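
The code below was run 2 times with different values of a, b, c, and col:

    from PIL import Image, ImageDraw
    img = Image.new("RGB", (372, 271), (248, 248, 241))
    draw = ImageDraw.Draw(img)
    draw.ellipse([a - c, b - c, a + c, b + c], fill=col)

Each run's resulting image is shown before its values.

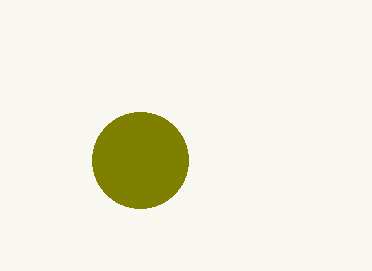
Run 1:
a = 140; b = 160; c = 48; col = 'olive'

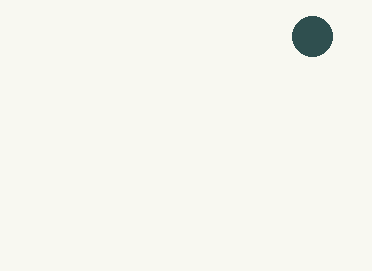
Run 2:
a = 312
b = 36
c = 20
col = 'darkslategray'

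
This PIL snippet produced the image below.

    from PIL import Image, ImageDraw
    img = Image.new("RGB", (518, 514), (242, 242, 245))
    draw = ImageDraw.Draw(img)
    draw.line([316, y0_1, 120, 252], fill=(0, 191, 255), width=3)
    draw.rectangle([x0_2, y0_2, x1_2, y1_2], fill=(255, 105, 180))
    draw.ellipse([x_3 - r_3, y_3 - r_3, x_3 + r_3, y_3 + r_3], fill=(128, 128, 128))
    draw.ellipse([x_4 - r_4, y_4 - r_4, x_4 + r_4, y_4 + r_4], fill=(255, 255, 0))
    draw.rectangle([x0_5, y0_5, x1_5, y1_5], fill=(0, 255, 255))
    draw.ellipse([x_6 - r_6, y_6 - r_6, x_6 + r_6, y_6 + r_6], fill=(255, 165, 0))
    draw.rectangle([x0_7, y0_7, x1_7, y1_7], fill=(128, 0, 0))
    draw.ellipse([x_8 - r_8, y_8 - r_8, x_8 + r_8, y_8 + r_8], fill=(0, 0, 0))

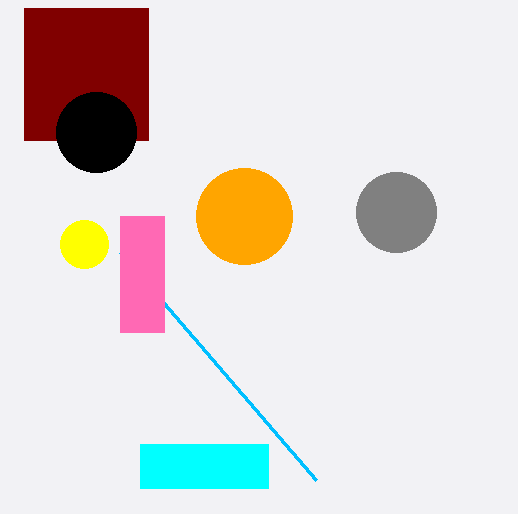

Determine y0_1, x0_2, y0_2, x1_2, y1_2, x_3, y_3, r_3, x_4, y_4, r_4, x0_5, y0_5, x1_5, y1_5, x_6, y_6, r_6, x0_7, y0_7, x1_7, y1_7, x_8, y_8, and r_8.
y0_1 = 480, x0_2 = 120, y0_2 = 216, x1_2 = 164, y1_2 = 332, x_3 = 396, y_3 = 212, r_3 = 40, x_4 = 84, y_4 = 244, r_4 = 24, x0_5 = 140, y0_5 = 444, x1_5 = 268, y1_5 = 488, x_6 = 244, y_6 = 216, r_6 = 48, x0_7 = 24, y0_7 = 8, x1_7 = 148, y1_7 = 140, x_8 = 96, y_8 = 132, r_8 = 40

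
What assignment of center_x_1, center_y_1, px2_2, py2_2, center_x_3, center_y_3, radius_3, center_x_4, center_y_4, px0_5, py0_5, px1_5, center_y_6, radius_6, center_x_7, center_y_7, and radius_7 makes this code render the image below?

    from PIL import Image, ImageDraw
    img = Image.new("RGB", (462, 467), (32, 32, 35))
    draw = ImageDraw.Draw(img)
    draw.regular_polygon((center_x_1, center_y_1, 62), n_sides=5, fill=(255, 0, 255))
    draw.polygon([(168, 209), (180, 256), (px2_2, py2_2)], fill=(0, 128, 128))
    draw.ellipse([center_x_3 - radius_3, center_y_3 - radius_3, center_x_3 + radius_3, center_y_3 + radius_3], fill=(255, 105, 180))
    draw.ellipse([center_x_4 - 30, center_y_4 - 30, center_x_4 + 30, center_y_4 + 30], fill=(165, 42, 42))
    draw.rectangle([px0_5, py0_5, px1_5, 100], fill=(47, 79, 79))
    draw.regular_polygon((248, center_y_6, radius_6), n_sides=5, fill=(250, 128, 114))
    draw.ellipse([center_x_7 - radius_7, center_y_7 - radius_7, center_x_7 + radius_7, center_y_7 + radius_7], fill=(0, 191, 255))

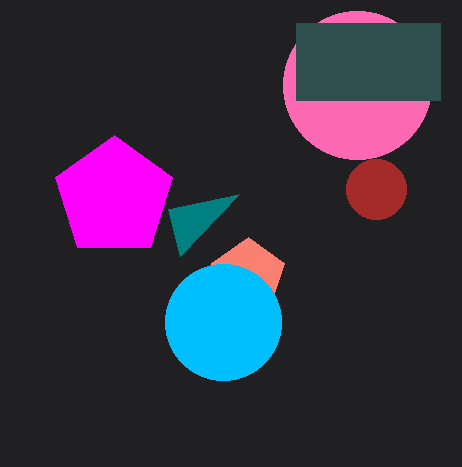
center_x_1 = 114; center_y_1 = 197; px2_2 = 239; py2_2 = 194; center_x_3 = 357; center_y_3 = 85; radius_3 = 74; center_x_4 = 376; center_y_4 = 189; px0_5 = 296; py0_5 = 23; px1_5 = 440; center_y_6 = 275; radius_6 = 38; center_x_7 = 223; center_y_7 = 322; radius_7 = 58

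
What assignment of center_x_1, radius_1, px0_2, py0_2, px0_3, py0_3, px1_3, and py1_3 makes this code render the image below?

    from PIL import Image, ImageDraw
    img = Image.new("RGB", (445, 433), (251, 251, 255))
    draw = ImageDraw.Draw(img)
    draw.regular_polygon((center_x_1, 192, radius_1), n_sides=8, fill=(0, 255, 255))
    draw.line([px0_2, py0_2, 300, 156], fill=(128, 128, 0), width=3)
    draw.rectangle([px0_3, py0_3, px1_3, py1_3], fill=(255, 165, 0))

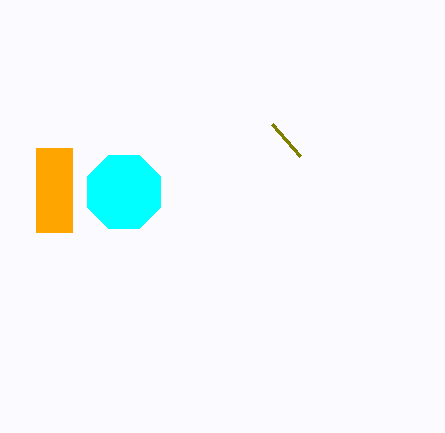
center_x_1 = 124; radius_1 = 40; px0_2 = 272; py0_2 = 124; px0_3 = 36; py0_3 = 148; px1_3 = 72; py1_3 = 232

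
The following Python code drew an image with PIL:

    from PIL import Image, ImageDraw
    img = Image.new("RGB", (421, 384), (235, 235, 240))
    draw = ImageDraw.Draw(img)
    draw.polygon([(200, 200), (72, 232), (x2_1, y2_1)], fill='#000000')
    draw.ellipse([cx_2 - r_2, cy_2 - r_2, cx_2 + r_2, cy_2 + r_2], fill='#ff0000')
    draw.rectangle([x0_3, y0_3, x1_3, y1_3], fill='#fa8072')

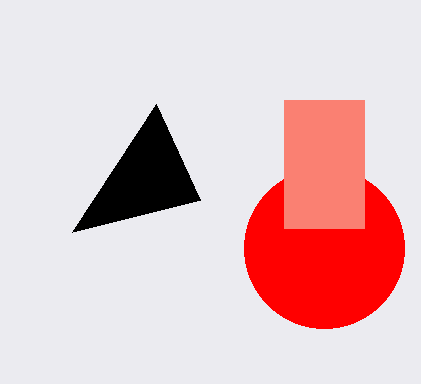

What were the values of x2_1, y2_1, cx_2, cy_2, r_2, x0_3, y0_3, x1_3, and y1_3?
x2_1 = 156; y2_1 = 104; cx_2 = 324; cy_2 = 248; r_2 = 80; x0_3 = 284; y0_3 = 100; x1_3 = 364; y1_3 = 228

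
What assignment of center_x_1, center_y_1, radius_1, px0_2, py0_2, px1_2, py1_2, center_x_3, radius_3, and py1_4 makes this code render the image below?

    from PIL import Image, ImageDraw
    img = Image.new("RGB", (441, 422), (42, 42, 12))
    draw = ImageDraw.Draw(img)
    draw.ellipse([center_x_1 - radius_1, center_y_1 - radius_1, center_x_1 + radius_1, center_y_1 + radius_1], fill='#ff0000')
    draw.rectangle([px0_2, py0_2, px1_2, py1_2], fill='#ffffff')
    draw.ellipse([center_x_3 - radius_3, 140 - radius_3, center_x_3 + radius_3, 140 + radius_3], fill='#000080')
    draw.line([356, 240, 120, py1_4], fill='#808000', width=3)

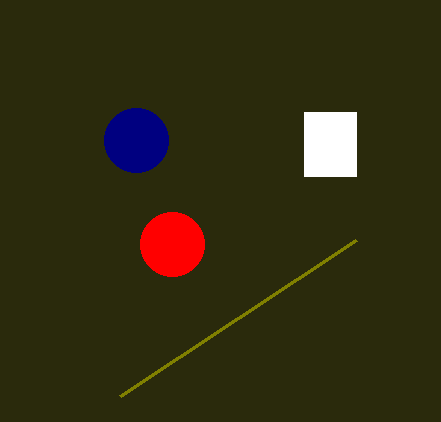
center_x_1 = 172; center_y_1 = 244; radius_1 = 32; px0_2 = 304; py0_2 = 112; px1_2 = 356; py1_2 = 176; center_x_3 = 136; radius_3 = 32; py1_4 = 396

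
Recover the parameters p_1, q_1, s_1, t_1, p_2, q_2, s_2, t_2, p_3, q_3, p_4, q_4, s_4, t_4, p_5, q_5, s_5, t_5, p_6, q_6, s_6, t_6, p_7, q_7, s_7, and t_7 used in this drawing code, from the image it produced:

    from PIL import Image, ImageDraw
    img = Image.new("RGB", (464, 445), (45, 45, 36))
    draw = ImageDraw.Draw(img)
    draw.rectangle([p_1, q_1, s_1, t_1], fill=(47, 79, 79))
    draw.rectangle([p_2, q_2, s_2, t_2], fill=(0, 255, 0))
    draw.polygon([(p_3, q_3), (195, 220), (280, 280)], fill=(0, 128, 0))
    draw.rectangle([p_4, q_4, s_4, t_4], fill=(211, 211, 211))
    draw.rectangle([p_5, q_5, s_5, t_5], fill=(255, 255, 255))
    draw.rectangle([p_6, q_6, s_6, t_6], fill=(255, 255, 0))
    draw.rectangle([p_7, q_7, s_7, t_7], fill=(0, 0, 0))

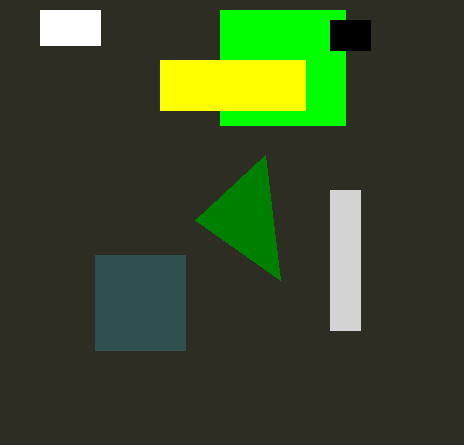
p_1 = 95, q_1 = 255, s_1 = 185, t_1 = 350, p_2 = 220, q_2 = 10, s_2 = 345, t_2 = 125, p_3 = 265, q_3 = 155, p_4 = 330, q_4 = 190, s_4 = 360, t_4 = 330, p_5 = 40, q_5 = 10, s_5 = 100, t_5 = 45, p_6 = 160, q_6 = 60, s_6 = 305, t_6 = 110, p_7 = 330, q_7 = 20, s_7 = 370, t_7 = 50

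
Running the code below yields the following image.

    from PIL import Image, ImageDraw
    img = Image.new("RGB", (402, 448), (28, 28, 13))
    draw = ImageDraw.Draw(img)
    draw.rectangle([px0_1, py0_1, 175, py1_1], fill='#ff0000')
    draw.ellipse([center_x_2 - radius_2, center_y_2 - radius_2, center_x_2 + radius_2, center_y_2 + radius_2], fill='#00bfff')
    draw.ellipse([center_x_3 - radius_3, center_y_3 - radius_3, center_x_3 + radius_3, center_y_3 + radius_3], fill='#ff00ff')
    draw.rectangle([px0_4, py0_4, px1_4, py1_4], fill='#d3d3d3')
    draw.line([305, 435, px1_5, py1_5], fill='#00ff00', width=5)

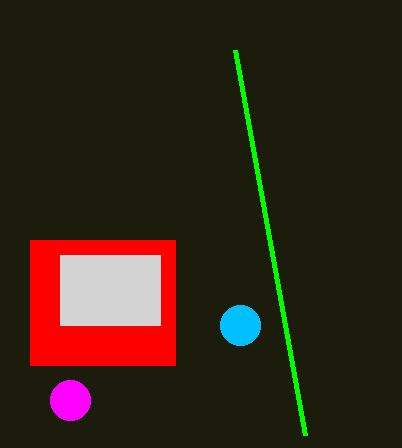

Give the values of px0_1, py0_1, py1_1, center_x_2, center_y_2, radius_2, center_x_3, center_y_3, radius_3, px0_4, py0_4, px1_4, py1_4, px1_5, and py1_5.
px0_1 = 30, py0_1 = 240, py1_1 = 365, center_x_2 = 240, center_y_2 = 325, radius_2 = 20, center_x_3 = 70, center_y_3 = 400, radius_3 = 20, px0_4 = 60, py0_4 = 255, px1_4 = 160, py1_4 = 325, px1_5 = 235, py1_5 = 50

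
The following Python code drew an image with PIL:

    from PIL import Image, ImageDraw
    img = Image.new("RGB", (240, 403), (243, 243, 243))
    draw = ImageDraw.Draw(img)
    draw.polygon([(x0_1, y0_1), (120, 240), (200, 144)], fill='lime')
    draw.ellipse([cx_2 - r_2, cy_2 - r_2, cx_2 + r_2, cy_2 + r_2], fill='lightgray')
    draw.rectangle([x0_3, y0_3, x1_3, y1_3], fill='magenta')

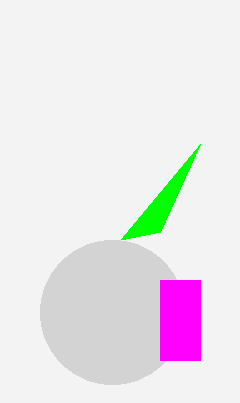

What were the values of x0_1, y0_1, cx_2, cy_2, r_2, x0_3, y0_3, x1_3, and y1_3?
x0_1 = 160; y0_1 = 232; cx_2 = 112; cy_2 = 312; r_2 = 72; x0_3 = 160; y0_3 = 280; x1_3 = 200; y1_3 = 360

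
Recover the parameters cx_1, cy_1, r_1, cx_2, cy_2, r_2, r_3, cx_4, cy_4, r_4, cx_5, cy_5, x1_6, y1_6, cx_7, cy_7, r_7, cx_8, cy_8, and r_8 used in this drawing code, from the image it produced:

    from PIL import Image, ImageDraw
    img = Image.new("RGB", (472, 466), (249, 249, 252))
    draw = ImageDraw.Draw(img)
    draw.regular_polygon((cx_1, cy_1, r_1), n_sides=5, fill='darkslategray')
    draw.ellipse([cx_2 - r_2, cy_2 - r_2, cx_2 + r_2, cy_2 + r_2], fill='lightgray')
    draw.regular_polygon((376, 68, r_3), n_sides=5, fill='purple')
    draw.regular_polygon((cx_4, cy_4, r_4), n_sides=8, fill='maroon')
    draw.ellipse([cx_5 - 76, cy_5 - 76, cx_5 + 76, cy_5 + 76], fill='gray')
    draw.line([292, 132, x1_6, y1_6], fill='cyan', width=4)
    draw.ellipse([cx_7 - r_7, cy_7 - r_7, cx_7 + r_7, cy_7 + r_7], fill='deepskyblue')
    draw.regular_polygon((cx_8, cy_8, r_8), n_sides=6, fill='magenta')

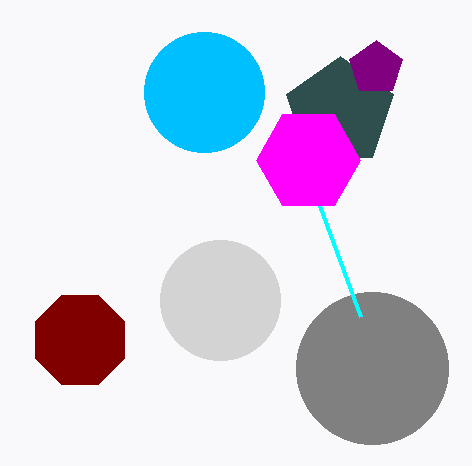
cx_1 = 340
cy_1 = 112
r_1 = 56
cx_2 = 220
cy_2 = 300
r_2 = 60
r_3 = 28
cx_4 = 80
cy_4 = 340
r_4 = 48
cx_5 = 372
cy_5 = 368
x1_6 = 360
y1_6 = 316
cx_7 = 204
cy_7 = 92
r_7 = 60
cx_8 = 308
cy_8 = 160
r_8 = 52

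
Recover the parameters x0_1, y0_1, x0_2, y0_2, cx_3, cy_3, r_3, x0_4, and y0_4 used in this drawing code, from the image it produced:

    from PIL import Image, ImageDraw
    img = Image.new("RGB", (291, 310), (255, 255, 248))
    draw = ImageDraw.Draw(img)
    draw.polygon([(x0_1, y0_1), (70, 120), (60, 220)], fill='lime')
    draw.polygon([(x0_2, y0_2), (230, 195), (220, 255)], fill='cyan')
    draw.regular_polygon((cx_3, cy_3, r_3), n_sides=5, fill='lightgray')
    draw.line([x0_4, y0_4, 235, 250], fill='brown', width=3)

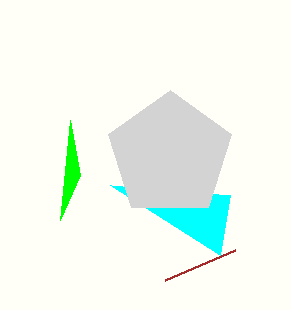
x0_1 = 80
y0_1 = 175
x0_2 = 110
y0_2 = 185
cx_3 = 170
cy_3 = 155
r_3 = 65
x0_4 = 165
y0_4 = 280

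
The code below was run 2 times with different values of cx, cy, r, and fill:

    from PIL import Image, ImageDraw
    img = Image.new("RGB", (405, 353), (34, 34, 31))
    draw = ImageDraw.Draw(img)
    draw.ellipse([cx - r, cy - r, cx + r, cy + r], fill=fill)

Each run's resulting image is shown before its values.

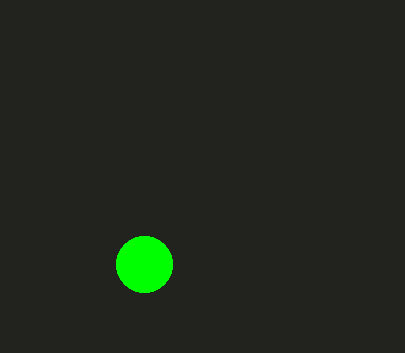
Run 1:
cx = 144; cy = 264; r = 28; fill = 'lime'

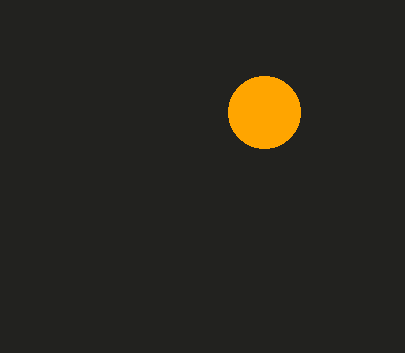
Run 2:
cx = 264, cy = 112, r = 36, fill = 'orange'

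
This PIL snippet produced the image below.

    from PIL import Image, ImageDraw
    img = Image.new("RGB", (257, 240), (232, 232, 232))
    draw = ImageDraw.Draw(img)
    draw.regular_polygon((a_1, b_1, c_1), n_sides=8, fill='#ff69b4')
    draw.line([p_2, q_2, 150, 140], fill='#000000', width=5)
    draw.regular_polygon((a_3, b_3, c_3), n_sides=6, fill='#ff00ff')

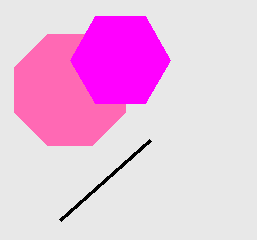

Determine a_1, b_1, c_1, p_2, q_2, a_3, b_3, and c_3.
a_1 = 70, b_1 = 90, c_1 = 60, p_2 = 60, q_2 = 220, a_3 = 120, b_3 = 60, c_3 = 50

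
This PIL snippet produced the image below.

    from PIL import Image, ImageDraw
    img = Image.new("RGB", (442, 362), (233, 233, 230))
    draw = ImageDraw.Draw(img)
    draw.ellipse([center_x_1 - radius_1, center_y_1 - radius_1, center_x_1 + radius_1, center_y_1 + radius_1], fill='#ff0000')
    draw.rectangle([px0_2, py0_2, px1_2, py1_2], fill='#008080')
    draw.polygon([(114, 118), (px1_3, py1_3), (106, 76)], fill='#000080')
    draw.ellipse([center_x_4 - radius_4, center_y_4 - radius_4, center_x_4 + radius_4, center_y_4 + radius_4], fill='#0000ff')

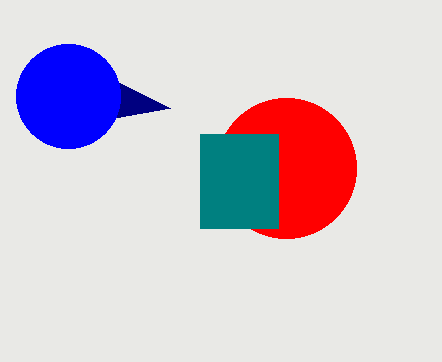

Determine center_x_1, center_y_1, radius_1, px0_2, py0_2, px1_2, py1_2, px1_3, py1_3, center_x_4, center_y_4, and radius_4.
center_x_1 = 286; center_y_1 = 168; radius_1 = 70; px0_2 = 200; py0_2 = 134; px1_2 = 278; py1_2 = 228; px1_3 = 170; py1_3 = 108; center_x_4 = 68; center_y_4 = 96; radius_4 = 52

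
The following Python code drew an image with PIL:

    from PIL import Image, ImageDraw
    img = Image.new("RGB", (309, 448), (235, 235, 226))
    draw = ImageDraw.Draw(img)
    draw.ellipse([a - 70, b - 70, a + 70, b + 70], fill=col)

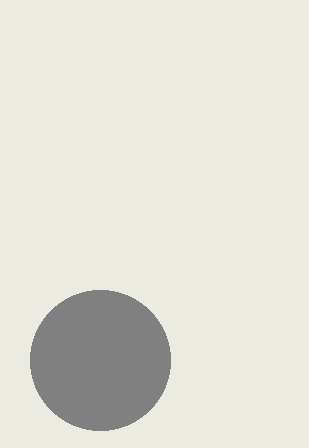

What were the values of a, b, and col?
a = 100
b = 360
col = 'gray'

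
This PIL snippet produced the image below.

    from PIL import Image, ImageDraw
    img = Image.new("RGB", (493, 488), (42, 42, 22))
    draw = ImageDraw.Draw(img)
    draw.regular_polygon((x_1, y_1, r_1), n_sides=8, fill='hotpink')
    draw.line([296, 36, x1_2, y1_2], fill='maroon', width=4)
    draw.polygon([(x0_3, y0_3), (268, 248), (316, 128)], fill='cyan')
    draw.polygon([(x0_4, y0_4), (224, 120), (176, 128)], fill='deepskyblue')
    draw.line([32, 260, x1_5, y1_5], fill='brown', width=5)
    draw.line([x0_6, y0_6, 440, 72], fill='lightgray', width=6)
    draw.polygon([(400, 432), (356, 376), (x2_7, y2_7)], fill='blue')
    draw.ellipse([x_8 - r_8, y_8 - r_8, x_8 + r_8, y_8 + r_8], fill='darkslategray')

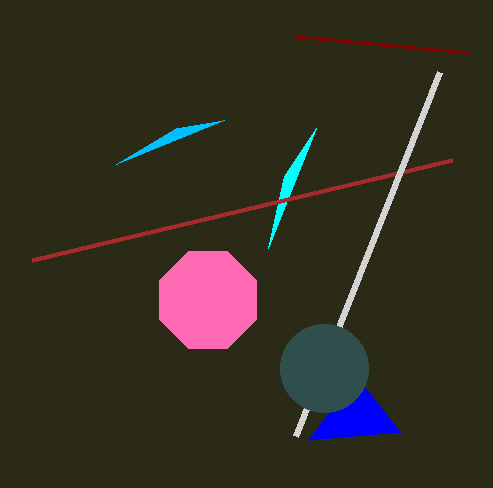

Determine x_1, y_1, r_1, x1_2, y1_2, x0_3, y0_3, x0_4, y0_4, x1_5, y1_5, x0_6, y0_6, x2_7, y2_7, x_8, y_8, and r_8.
x_1 = 208, y_1 = 300, r_1 = 52, x1_2 = 468, y1_2 = 52, x0_3 = 284, y0_3 = 176, x0_4 = 116, y0_4 = 164, x1_5 = 452, y1_5 = 160, x0_6 = 296, y0_6 = 436, x2_7 = 308, y2_7 = 440, x_8 = 324, y_8 = 368, r_8 = 44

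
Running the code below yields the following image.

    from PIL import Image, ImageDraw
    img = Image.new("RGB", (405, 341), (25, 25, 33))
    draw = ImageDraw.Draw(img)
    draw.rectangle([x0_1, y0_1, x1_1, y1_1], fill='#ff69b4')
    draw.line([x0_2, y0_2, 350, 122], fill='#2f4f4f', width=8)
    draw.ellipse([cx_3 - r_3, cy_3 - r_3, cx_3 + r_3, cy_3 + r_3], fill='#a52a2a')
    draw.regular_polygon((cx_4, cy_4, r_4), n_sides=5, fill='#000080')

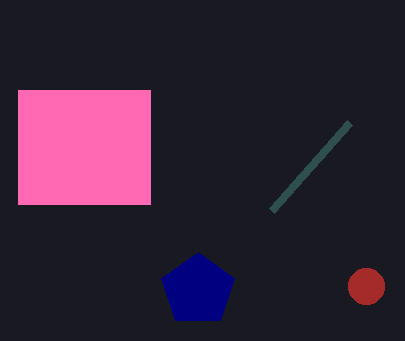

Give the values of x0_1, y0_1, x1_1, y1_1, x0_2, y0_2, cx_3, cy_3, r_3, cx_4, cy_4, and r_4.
x0_1 = 18, y0_1 = 90, x1_1 = 150, y1_1 = 204, x0_2 = 272, y0_2 = 210, cx_3 = 366, cy_3 = 286, r_3 = 18, cx_4 = 198, cy_4 = 290, r_4 = 38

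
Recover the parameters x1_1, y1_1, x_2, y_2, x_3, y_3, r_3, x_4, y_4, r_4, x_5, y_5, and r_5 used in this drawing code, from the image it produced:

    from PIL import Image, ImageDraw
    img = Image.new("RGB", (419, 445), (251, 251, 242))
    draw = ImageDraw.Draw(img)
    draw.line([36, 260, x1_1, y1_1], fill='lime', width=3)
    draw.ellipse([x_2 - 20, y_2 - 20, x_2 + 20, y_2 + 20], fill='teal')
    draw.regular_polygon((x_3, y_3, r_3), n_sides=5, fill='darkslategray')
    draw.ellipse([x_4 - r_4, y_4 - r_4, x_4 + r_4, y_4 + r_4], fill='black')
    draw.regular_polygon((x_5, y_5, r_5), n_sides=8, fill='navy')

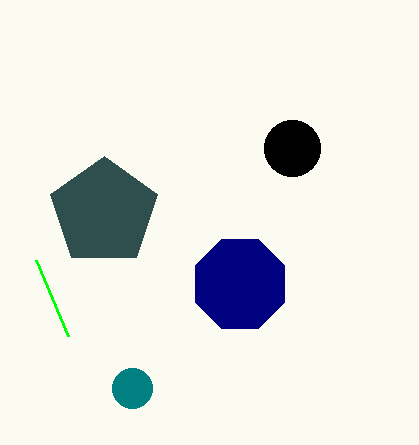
x1_1 = 68, y1_1 = 336, x_2 = 132, y_2 = 388, x_3 = 104, y_3 = 212, r_3 = 56, x_4 = 292, y_4 = 148, r_4 = 28, x_5 = 240, y_5 = 284, r_5 = 48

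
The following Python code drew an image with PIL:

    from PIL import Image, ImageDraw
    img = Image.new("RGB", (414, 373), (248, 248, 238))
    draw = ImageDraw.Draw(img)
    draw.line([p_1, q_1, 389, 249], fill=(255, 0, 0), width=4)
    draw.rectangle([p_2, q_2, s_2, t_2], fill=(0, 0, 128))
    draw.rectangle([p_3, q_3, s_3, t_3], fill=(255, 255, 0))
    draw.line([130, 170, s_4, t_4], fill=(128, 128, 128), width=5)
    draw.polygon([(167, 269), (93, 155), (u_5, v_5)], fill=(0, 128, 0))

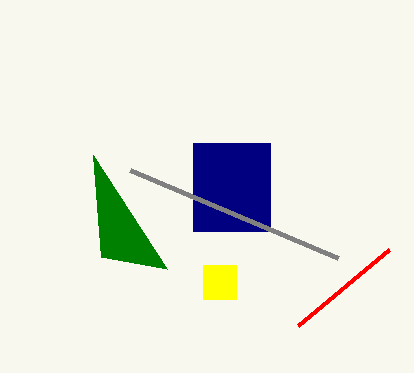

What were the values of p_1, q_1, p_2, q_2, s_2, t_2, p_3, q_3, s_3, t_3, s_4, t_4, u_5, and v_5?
p_1 = 298; q_1 = 325; p_2 = 193; q_2 = 143; s_2 = 270; t_2 = 231; p_3 = 203; q_3 = 265; s_3 = 236; t_3 = 299; s_4 = 338; t_4 = 258; u_5 = 101; v_5 = 257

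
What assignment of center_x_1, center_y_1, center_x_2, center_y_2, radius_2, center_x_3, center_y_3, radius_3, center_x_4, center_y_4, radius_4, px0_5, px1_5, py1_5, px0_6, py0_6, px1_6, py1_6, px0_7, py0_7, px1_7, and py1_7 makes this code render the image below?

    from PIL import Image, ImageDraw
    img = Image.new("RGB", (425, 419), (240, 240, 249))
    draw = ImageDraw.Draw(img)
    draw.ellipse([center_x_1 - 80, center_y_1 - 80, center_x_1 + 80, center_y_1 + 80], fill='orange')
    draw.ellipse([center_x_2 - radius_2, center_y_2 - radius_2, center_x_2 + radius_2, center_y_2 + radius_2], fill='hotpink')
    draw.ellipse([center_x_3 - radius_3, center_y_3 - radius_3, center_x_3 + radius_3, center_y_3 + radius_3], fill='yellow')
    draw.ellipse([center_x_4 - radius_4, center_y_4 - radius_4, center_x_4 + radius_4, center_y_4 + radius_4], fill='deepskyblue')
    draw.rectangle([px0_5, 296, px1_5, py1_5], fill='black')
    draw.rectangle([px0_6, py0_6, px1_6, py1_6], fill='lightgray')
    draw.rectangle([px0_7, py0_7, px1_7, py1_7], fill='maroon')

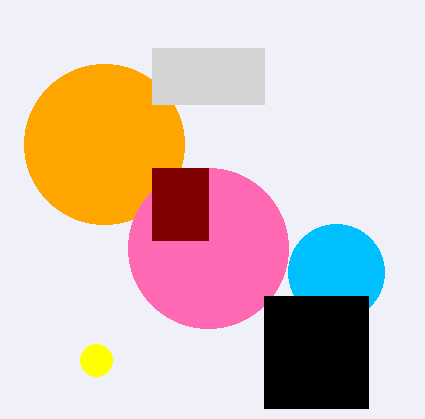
center_x_1 = 104; center_y_1 = 144; center_x_2 = 208; center_y_2 = 248; radius_2 = 80; center_x_3 = 96; center_y_3 = 360; radius_3 = 16; center_x_4 = 336; center_y_4 = 272; radius_4 = 48; px0_5 = 264; px1_5 = 368; py1_5 = 408; px0_6 = 152; py0_6 = 48; px1_6 = 264; py1_6 = 104; px0_7 = 152; py0_7 = 168; px1_7 = 208; py1_7 = 240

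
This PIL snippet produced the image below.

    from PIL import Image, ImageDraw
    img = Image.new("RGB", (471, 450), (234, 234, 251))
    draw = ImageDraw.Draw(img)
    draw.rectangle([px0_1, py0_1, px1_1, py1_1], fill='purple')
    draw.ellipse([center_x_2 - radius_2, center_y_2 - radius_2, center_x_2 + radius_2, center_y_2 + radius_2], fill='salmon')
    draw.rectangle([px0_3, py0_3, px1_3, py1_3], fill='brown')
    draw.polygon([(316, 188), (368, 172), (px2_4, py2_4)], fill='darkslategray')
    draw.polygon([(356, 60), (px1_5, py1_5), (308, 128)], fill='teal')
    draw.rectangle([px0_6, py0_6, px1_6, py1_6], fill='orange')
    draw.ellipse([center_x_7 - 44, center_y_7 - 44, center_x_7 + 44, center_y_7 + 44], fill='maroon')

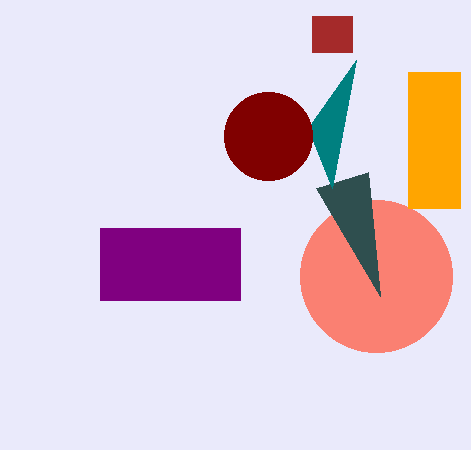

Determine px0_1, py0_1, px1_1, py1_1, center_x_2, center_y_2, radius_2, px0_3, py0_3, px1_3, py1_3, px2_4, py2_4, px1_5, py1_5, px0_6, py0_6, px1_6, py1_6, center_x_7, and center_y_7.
px0_1 = 100, py0_1 = 228, px1_1 = 240, py1_1 = 300, center_x_2 = 376, center_y_2 = 276, radius_2 = 76, px0_3 = 312, py0_3 = 16, px1_3 = 352, py1_3 = 52, px2_4 = 380, py2_4 = 296, px1_5 = 332, py1_5 = 188, px0_6 = 408, py0_6 = 72, px1_6 = 460, py1_6 = 208, center_x_7 = 268, center_y_7 = 136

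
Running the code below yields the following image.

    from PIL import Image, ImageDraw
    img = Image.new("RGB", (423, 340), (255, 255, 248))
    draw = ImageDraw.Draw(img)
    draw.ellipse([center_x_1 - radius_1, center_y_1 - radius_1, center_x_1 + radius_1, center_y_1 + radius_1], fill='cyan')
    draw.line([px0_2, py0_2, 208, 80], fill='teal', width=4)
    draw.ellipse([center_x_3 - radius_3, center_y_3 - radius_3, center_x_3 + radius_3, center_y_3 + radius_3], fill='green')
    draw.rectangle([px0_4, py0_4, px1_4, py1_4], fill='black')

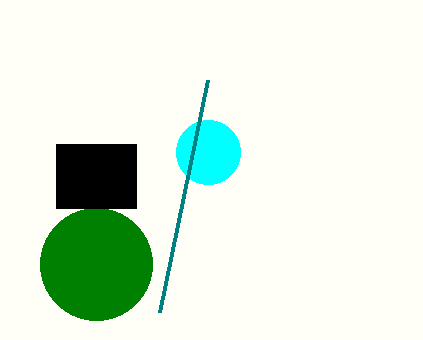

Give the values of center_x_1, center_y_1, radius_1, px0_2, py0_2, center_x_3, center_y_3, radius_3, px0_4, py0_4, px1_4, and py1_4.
center_x_1 = 208
center_y_1 = 152
radius_1 = 32
px0_2 = 160
py0_2 = 312
center_x_3 = 96
center_y_3 = 264
radius_3 = 56
px0_4 = 56
py0_4 = 144
px1_4 = 136
py1_4 = 208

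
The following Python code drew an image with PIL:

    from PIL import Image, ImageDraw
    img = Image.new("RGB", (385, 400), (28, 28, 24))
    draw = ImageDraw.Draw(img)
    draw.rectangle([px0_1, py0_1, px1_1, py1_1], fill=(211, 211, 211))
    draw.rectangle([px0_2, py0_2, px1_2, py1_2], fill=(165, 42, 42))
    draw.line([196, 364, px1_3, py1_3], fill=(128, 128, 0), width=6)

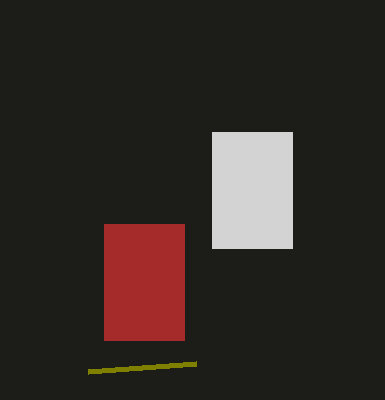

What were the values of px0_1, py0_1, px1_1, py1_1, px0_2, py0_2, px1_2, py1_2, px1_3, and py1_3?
px0_1 = 212, py0_1 = 132, px1_1 = 292, py1_1 = 248, px0_2 = 104, py0_2 = 224, px1_2 = 184, py1_2 = 340, px1_3 = 88, py1_3 = 372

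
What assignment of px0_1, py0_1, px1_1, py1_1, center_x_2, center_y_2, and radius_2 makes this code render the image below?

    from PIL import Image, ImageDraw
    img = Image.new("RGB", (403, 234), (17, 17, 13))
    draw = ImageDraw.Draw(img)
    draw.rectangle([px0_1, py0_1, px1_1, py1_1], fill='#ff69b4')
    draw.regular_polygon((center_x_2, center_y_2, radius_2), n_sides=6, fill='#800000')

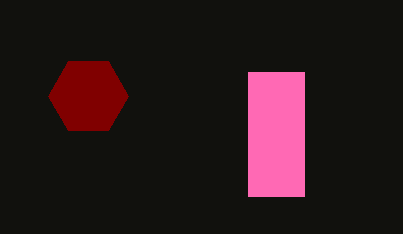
px0_1 = 248; py0_1 = 72; px1_1 = 304; py1_1 = 196; center_x_2 = 88; center_y_2 = 96; radius_2 = 40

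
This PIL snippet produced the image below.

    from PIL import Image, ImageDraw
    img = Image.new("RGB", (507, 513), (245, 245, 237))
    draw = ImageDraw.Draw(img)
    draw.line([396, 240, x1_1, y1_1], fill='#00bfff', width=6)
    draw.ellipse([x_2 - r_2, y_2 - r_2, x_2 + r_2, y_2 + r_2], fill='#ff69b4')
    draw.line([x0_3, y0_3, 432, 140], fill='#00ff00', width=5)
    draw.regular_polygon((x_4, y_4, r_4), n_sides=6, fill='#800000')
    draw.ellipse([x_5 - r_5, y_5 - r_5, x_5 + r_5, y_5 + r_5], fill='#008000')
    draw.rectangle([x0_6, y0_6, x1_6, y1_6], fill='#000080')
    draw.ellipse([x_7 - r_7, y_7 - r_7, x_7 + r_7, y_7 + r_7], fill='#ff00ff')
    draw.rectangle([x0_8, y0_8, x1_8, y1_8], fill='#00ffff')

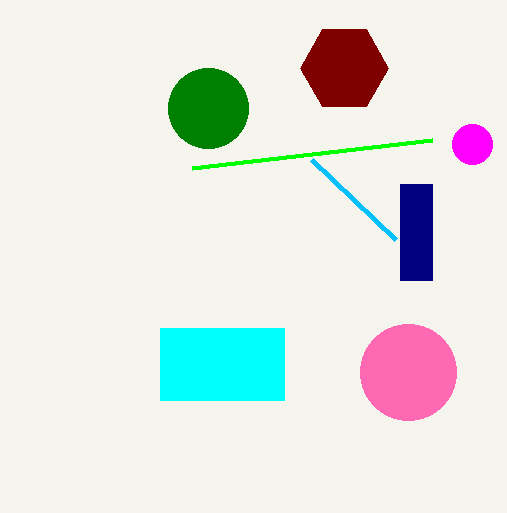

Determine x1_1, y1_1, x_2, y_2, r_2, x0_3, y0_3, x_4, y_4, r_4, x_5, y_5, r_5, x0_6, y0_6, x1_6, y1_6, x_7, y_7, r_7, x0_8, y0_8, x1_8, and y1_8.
x1_1 = 312; y1_1 = 160; x_2 = 408; y_2 = 372; r_2 = 48; x0_3 = 192; y0_3 = 168; x_4 = 344; y_4 = 68; r_4 = 44; x_5 = 208; y_5 = 108; r_5 = 40; x0_6 = 400; y0_6 = 184; x1_6 = 432; y1_6 = 280; x_7 = 472; y_7 = 144; r_7 = 20; x0_8 = 160; y0_8 = 328; x1_8 = 284; y1_8 = 400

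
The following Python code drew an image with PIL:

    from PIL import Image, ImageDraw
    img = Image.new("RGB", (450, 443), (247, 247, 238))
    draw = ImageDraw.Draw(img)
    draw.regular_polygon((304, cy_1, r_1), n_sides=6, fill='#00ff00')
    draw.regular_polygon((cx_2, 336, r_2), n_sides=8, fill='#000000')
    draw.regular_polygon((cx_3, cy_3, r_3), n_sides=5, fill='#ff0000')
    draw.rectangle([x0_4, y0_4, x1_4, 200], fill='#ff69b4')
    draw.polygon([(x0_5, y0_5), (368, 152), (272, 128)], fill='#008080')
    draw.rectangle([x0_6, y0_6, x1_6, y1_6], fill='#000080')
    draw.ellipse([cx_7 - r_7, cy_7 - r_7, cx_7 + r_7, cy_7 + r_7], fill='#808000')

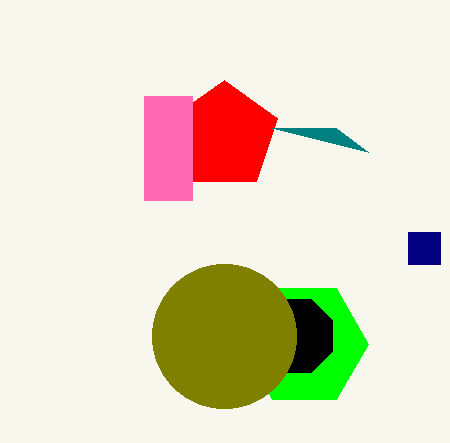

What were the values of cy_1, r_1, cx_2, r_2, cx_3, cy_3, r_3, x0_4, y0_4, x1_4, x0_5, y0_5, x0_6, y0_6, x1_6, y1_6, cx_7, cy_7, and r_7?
cy_1 = 344
r_1 = 64
cx_2 = 296
r_2 = 40
cx_3 = 224
cy_3 = 136
r_3 = 56
x0_4 = 144
y0_4 = 96
x1_4 = 192
x0_5 = 336
y0_5 = 128
x0_6 = 408
y0_6 = 232
x1_6 = 440
y1_6 = 264
cx_7 = 224
cy_7 = 336
r_7 = 72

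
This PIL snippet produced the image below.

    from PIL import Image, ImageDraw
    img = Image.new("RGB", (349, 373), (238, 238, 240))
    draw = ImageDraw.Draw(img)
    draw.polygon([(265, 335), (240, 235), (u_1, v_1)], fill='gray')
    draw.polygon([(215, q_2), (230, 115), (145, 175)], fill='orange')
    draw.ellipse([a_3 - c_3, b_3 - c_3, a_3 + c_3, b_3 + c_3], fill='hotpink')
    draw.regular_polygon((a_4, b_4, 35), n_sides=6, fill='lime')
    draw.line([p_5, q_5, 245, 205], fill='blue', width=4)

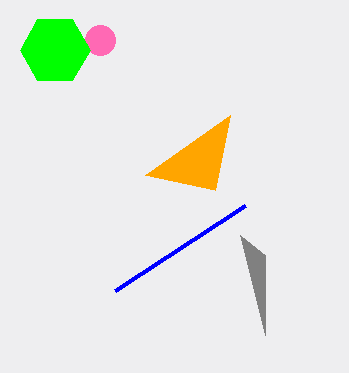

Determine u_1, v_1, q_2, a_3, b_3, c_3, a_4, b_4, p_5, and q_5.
u_1 = 265
v_1 = 255
q_2 = 190
a_3 = 100
b_3 = 40
c_3 = 15
a_4 = 55
b_4 = 50
p_5 = 115
q_5 = 290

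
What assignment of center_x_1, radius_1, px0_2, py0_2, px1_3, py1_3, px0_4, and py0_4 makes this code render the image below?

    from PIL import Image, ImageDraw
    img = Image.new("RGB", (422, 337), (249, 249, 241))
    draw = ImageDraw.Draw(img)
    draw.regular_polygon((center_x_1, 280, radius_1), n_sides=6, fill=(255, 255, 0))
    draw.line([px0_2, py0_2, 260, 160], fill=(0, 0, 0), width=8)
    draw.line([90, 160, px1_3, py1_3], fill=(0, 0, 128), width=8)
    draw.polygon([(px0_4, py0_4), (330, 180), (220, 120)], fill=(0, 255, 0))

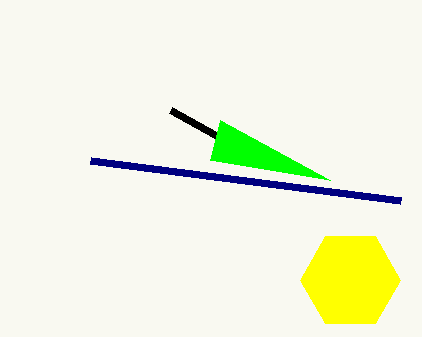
center_x_1 = 350
radius_1 = 50
px0_2 = 170
py0_2 = 110
px1_3 = 400
py1_3 = 200
px0_4 = 210
py0_4 = 160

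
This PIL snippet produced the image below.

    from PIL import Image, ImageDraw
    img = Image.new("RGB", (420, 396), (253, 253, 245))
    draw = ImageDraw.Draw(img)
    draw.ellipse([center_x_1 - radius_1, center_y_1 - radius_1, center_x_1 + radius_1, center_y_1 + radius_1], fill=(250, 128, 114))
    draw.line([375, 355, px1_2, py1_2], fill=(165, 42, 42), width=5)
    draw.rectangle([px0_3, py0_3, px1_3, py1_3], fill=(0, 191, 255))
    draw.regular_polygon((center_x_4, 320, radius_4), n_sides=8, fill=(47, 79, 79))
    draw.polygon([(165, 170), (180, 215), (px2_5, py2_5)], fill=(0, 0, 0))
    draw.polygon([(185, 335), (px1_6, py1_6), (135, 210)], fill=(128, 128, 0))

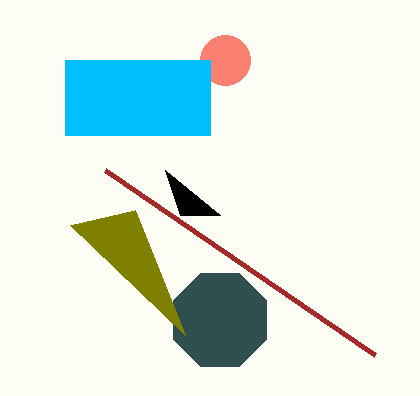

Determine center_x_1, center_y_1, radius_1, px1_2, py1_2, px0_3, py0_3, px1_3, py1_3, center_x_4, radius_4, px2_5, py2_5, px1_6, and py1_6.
center_x_1 = 225; center_y_1 = 60; radius_1 = 25; px1_2 = 105; py1_2 = 170; px0_3 = 65; py0_3 = 60; px1_3 = 210; py1_3 = 135; center_x_4 = 220; radius_4 = 50; px2_5 = 220; py2_5 = 215; px1_6 = 70; py1_6 = 225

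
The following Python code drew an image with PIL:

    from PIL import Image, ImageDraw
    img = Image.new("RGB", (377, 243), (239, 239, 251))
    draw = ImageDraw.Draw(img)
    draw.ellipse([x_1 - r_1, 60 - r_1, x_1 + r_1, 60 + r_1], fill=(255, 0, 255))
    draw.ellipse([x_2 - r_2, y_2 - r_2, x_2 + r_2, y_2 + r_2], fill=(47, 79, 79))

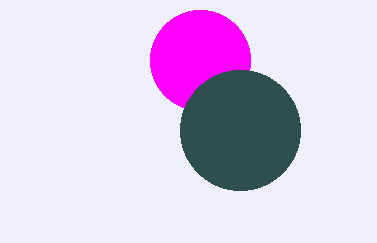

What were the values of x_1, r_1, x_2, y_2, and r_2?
x_1 = 200; r_1 = 50; x_2 = 240; y_2 = 130; r_2 = 60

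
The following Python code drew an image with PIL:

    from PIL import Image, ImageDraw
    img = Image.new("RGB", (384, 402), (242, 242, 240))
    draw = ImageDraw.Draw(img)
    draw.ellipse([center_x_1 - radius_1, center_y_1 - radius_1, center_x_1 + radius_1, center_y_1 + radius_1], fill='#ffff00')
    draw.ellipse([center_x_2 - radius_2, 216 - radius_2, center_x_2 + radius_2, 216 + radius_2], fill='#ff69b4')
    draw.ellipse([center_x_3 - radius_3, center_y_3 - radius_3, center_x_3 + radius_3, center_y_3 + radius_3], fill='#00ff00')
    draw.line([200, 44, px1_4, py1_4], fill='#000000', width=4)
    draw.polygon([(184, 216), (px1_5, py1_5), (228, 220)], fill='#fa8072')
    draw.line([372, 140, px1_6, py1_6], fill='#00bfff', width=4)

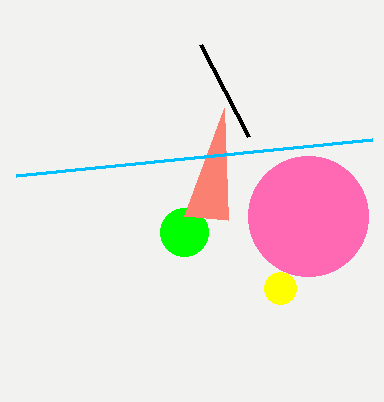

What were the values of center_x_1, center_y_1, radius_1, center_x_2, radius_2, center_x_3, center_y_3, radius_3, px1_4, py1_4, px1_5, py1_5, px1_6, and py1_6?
center_x_1 = 280
center_y_1 = 288
radius_1 = 16
center_x_2 = 308
radius_2 = 60
center_x_3 = 184
center_y_3 = 232
radius_3 = 24
px1_4 = 248
py1_4 = 136
px1_5 = 224
py1_5 = 108
px1_6 = 16
py1_6 = 176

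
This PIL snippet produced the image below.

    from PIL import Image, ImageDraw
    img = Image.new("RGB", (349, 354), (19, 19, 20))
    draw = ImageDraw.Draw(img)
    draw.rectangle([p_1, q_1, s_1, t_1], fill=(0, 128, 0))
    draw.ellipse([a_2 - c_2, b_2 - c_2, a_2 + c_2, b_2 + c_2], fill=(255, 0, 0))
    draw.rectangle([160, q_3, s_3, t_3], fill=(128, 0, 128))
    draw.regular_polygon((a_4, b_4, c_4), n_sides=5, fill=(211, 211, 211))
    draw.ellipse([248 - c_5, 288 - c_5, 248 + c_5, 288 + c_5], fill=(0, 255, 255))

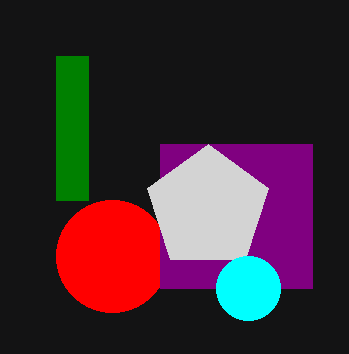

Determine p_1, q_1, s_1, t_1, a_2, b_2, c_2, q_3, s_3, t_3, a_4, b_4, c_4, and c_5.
p_1 = 56, q_1 = 56, s_1 = 88, t_1 = 200, a_2 = 112, b_2 = 256, c_2 = 56, q_3 = 144, s_3 = 312, t_3 = 288, a_4 = 208, b_4 = 208, c_4 = 64, c_5 = 32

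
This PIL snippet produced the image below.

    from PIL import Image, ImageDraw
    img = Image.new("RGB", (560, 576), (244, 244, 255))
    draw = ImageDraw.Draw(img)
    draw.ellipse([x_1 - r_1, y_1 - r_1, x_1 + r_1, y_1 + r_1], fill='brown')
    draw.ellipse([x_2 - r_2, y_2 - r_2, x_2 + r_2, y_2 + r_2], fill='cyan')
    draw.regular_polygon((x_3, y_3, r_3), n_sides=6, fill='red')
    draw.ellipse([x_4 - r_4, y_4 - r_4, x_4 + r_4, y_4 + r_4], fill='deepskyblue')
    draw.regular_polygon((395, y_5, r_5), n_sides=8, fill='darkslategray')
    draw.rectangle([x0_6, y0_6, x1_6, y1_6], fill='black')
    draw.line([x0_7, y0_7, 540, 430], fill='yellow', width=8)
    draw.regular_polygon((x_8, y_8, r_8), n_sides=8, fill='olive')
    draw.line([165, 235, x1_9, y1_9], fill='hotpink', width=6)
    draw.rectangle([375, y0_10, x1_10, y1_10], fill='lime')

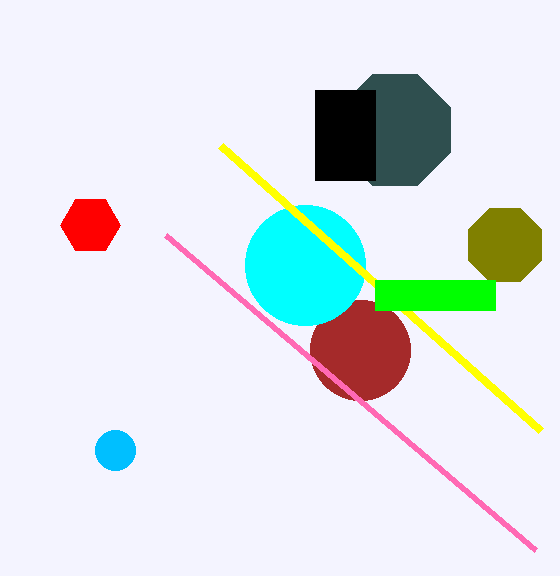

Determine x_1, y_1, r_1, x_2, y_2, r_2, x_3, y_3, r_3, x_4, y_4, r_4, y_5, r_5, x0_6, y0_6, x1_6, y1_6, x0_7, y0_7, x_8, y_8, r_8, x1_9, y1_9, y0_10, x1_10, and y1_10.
x_1 = 360; y_1 = 350; r_1 = 50; x_2 = 305; y_2 = 265; r_2 = 60; x_3 = 90; y_3 = 225; r_3 = 30; x_4 = 115; y_4 = 450; r_4 = 20; y_5 = 130; r_5 = 60; x0_6 = 315; y0_6 = 90; x1_6 = 375; y1_6 = 180; x0_7 = 220; y0_7 = 145; x_8 = 505; y_8 = 245; r_8 = 40; x1_9 = 535; y1_9 = 550; y0_10 = 280; x1_10 = 495; y1_10 = 310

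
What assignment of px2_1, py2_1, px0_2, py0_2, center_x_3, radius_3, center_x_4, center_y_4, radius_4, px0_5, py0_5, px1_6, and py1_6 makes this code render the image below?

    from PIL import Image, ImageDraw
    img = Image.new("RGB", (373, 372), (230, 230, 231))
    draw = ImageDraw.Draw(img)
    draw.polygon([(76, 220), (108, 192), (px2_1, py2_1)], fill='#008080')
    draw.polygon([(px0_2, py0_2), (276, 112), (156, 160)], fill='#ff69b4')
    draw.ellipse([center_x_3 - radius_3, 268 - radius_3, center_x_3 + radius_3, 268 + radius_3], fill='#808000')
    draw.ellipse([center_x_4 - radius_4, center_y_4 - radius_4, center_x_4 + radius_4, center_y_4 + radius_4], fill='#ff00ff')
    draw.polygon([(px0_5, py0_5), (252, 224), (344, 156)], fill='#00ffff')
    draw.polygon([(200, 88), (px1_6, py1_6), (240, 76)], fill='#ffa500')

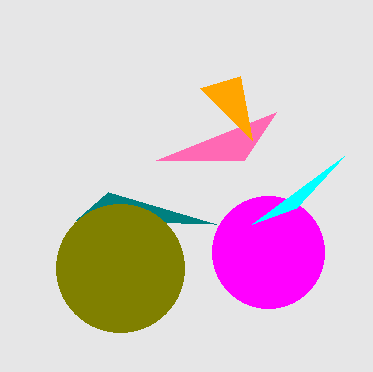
px2_1 = 216; py2_1 = 224; px0_2 = 244; py0_2 = 160; center_x_3 = 120; radius_3 = 64; center_x_4 = 268; center_y_4 = 252; radius_4 = 56; px0_5 = 296; py0_5 = 208; px1_6 = 252; py1_6 = 140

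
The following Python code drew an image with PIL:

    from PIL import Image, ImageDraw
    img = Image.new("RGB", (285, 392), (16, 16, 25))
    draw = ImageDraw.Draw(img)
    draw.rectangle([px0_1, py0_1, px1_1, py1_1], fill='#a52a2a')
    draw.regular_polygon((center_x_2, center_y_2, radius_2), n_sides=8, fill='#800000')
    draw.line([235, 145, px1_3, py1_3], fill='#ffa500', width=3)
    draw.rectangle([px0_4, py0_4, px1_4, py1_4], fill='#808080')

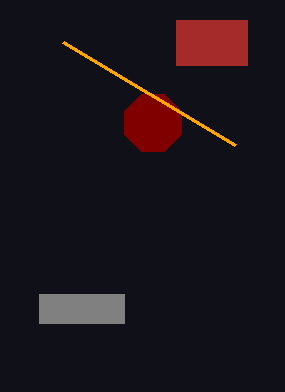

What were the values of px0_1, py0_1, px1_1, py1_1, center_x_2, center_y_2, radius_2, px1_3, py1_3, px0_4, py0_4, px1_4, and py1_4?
px0_1 = 176; py0_1 = 20; px1_1 = 247; py1_1 = 65; center_x_2 = 153; center_y_2 = 123; radius_2 = 31; px1_3 = 63; py1_3 = 42; px0_4 = 39; py0_4 = 294; px1_4 = 124; py1_4 = 323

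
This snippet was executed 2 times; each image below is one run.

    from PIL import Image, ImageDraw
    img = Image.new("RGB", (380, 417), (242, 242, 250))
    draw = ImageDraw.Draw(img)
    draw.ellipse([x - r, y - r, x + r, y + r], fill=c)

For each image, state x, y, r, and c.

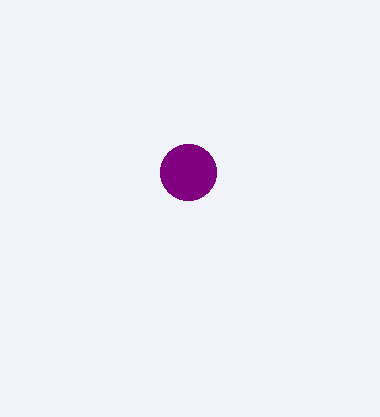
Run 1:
x = 188
y = 172
r = 28
c = 'purple'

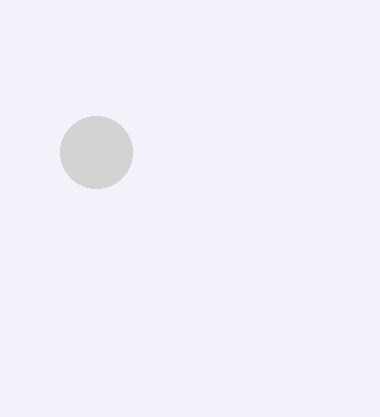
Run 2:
x = 96, y = 152, r = 36, c = 'lightgray'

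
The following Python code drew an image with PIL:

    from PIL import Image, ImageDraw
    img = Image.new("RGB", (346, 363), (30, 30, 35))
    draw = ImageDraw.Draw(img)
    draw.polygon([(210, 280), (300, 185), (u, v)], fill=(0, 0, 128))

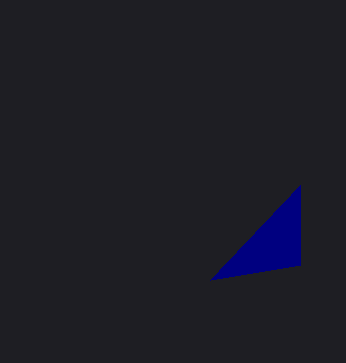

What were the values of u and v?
u = 300; v = 265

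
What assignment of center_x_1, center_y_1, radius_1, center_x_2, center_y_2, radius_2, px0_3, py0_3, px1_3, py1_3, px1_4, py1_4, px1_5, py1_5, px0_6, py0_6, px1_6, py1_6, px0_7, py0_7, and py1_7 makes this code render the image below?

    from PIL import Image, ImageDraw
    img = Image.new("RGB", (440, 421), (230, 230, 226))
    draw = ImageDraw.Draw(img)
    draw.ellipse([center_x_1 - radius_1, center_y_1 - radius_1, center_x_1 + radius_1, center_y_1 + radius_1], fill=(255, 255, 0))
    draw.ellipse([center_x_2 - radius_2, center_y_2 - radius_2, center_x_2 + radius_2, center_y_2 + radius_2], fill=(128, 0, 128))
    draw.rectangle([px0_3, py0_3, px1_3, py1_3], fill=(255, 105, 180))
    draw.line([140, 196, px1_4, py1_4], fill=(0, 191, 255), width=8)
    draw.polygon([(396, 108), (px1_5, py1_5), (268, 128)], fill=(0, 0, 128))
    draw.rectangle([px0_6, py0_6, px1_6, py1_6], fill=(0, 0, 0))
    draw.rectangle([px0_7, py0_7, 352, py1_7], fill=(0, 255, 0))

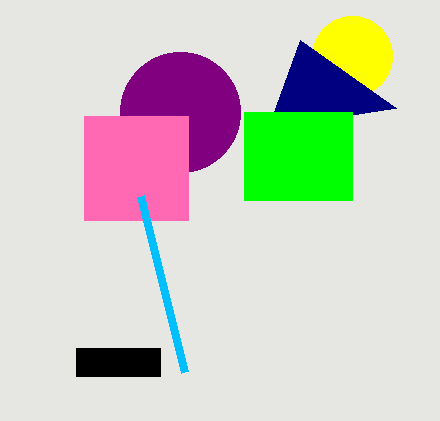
center_x_1 = 352
center_y_1 = 56
radius_1 = 40
center_x_2 = 180
center_y_2 = 112
radius_2 = 60
px0_3 = 84
py0_3 = 116
px1_3 = 188
py1_3 = 220
px1_4 = 184
py1_4 = 372
px1_5 = 300
py1_5 = 40
px0_6 = 76
py0_6 = 348
px1_6 = 160
py1_6 = 376
px0_7 = 244
py0_7 = 112
py1_7 = 200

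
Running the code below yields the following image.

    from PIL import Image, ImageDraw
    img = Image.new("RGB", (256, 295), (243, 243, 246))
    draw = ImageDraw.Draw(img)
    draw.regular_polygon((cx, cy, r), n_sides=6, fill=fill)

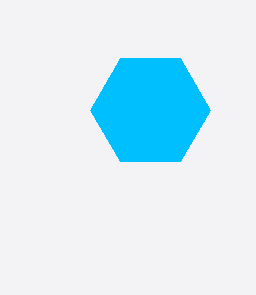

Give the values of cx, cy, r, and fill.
cx = 150; cy = 110; r = 60; fill = 'deepskyblue'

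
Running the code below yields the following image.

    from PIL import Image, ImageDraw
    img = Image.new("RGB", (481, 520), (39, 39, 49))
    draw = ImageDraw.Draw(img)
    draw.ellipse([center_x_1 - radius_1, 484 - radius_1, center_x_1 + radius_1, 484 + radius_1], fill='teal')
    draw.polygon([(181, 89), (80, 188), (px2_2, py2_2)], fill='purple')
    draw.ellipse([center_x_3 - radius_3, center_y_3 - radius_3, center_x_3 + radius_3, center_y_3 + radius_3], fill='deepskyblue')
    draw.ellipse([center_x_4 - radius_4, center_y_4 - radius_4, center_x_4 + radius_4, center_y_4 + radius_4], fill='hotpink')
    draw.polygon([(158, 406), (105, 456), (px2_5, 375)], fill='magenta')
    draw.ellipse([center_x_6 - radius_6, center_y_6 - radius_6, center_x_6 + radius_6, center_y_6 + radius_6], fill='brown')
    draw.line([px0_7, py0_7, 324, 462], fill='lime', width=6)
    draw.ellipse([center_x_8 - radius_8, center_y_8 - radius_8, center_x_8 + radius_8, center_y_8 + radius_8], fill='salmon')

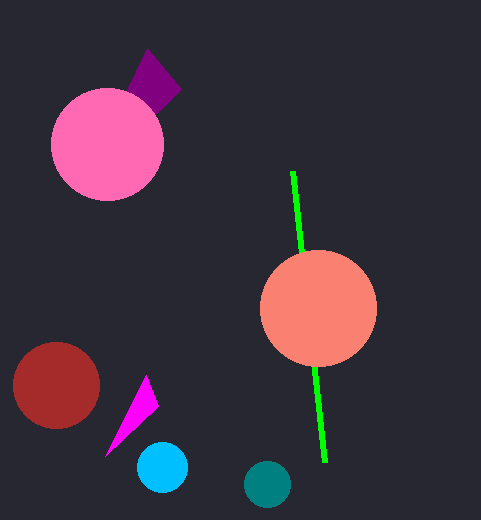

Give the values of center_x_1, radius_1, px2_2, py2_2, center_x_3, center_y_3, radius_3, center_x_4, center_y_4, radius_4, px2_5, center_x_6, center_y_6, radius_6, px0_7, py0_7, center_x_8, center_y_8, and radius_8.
center_x_1 = 267, radius_1 = 23, px2_2 = 147, py2_2 = 48, center_x_3 = 162, center_y_3 = 467, radius_3 = 25, center_x_4 = 107, center_y_4 = 144, radius_4 = 56, px2_5 = 146, center_x_6 = 56, center_y_6 = 385, radius_6 = 43, px0_7 = 292, py0_7 = 171, center_x_8 = 318, center_y_8 = 308, radius_8 = 58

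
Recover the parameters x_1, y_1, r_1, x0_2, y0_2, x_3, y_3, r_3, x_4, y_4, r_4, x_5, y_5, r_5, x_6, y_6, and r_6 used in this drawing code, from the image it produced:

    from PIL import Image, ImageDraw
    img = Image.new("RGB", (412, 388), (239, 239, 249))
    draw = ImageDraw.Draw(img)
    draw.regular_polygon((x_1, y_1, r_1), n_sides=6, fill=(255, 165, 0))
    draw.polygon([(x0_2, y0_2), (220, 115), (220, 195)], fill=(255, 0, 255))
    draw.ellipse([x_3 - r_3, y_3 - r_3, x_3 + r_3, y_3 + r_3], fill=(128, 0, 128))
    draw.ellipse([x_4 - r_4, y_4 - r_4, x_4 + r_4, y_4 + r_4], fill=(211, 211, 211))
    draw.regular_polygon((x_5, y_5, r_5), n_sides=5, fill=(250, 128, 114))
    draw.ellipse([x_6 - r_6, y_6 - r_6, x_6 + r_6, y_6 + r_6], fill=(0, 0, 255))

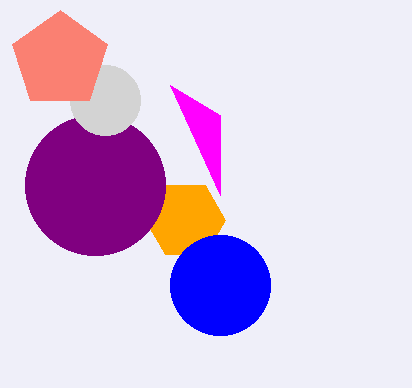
x_1 = 185; y_1 = 220; r_1 = 40; x0_2 = 170; y0_2 = 85; x_3 = 95; y_3 = 185; r_3 = 70; x_4 = 105; y_4 = 100; r_4 = 35; x_5 = 60; y_5 = 60; r_5 = 50; x_6 = 220; y_6 = 285; r_6 = 50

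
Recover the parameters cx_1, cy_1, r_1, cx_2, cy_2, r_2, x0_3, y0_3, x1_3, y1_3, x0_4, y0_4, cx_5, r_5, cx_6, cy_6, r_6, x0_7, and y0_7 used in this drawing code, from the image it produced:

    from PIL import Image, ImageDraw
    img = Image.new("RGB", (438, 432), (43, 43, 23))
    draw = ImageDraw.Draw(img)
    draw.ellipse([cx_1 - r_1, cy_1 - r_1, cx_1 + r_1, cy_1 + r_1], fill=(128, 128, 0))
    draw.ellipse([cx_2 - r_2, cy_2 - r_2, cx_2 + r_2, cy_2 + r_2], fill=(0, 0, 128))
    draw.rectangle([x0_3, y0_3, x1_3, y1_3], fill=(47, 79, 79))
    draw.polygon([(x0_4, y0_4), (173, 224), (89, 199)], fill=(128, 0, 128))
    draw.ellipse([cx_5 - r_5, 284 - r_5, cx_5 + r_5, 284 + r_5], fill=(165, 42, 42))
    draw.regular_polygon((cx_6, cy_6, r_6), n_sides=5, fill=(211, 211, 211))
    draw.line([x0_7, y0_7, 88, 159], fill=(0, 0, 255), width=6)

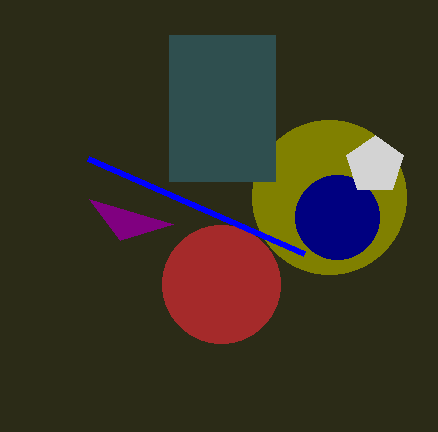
cx_1 = 329; cy_1 = 197; r_1 = 77; cx_2 = 337; cy_2 = 217; r_2 = 42; x0_3 = 169; y0_3 = 35; x1_3 = 275; y1_3 = 181; x0_4 = 120; y0_4 = 240; cx_5 = 221; r_5 = 59; cx_6 = 375; cy_6 = 165; r_6 = 30; x0_7 = 304; y0_7 = 254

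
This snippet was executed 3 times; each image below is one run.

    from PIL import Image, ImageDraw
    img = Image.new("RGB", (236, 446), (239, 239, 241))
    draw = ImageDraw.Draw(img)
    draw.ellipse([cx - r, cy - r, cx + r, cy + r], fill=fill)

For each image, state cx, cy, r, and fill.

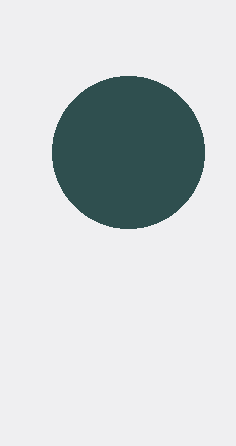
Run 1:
cx = 128; cy = 152; r = 76; fill = 'darkslategray'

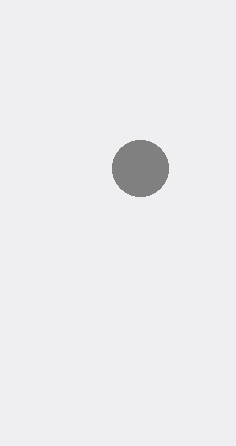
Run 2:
cx = 140
cy = 168
r = 28
fill = 'gray'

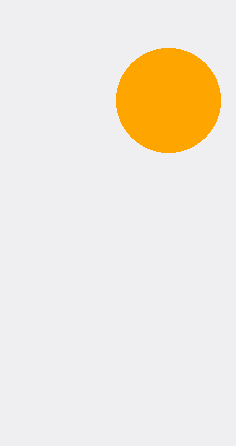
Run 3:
cx = 168; cy = 100; r = 52; fill = 'orange'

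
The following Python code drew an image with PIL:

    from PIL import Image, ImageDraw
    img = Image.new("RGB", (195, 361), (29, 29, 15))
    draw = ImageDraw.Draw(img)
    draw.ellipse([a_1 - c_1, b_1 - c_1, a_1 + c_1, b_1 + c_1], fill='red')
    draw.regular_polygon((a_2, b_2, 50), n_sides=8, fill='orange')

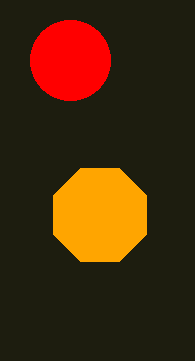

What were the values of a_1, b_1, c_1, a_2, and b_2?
a_1 = 70; b_1 = 60; c_1 = 40; a_2 = 100; b_2 = 215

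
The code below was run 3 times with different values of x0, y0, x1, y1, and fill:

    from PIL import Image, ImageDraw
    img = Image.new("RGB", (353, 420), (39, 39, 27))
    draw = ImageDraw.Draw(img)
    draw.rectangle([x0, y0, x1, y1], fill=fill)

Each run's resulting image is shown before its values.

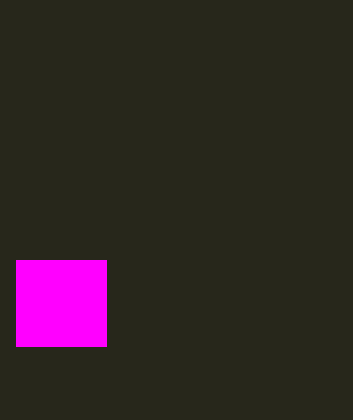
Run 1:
x0 = 16
y0 = 260
x1 = 106
y1 = 346
fill = 'magenta'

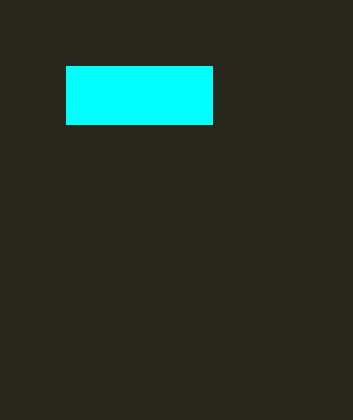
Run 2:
x0 = 66; y0 = 66; x1 = 212; y1 = 124; fill = 'cyan'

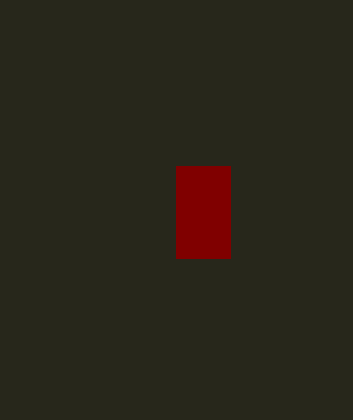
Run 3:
x0 = 176, y0 = 166, x1 = 230, y1 = 258, fill = 'maroon'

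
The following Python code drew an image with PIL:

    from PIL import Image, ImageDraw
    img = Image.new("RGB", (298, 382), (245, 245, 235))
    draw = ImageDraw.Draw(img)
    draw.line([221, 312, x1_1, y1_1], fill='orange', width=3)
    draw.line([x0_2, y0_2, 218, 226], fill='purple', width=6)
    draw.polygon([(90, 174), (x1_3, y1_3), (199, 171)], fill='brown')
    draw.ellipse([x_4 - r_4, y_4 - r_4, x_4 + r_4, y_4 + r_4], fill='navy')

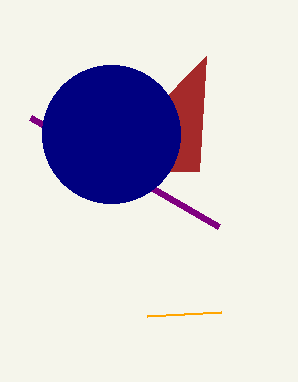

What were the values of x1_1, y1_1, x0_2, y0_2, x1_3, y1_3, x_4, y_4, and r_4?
x1_1 = 147
y1_1 = 316
x0_2 = 30
y0_2 = 117
x1_3 = 206
y1_3 = 56
x_4 = 111
y_4 = 134
r_4 = 69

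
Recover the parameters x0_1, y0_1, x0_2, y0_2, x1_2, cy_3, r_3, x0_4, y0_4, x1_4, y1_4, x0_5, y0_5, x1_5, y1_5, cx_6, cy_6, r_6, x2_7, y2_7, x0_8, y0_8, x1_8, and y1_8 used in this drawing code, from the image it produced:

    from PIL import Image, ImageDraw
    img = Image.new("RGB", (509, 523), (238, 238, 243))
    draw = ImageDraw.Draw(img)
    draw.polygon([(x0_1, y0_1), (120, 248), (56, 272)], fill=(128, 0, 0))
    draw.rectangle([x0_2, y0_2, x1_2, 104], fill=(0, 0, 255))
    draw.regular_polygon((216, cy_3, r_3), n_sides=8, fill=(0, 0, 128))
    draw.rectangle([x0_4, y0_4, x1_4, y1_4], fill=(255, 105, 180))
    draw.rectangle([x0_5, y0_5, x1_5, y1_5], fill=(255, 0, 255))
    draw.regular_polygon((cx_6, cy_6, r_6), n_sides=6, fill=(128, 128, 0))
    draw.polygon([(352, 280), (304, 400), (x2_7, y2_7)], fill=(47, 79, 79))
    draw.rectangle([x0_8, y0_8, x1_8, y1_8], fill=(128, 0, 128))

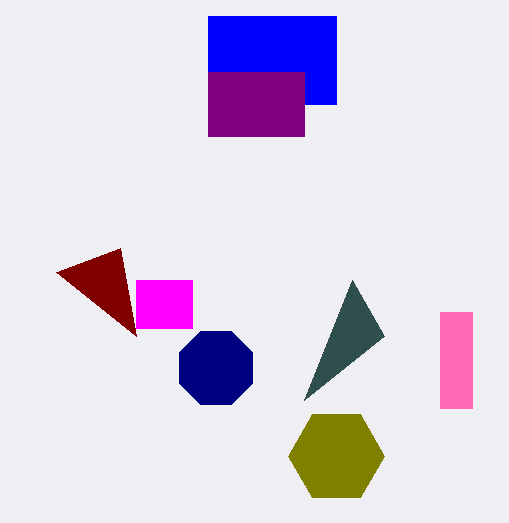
x0_1 = 136; y0_1 = 336; x0_2 = 208; y0_2 = 16; x1_2 = 336; cy_3 = 368; r_3 = 40; x0_4 = 440; y0_4 = 312; x1_4 = 472; y1_4 = 408; x0_5 = 136; y0_5 = 280; x1_5 = 192; y1_5 = 328; cx_6 = 336; cy_6 = 456; r_6 = 48; x2_7 = 384; y2_7 = 336; x0_8 = 208; y0_8 = 72; x1_8 = 304; y1_8 = 136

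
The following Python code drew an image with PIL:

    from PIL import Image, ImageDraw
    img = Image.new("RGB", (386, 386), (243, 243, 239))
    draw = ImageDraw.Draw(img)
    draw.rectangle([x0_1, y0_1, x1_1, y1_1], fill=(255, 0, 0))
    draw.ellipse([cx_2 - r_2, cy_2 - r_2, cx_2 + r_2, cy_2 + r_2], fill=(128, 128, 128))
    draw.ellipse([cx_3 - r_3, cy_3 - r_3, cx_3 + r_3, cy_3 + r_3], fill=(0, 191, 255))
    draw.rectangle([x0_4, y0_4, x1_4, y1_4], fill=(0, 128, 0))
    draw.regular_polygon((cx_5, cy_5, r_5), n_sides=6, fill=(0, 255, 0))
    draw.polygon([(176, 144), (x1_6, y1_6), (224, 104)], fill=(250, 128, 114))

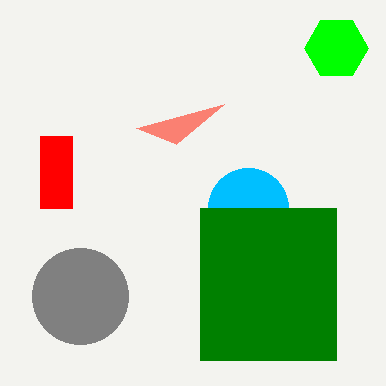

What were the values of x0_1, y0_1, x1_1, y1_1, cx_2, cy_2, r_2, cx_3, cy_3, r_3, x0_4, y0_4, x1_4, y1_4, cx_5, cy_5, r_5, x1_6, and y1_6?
x0_1 = 40, y0_1 = 136, x1_1 = 72, y1_1 = 208, cx_2 = 80, cy_2 = 296, r_2 = 48, cx_3 = 248, cy_3 = 208, r_3 = 40, x0_4 = 200, y0_4 = 208, x1_4 = 336, y1_4 = 360, cx_5 = 336, cy_5 = 48, r_5 = 32, x1_6 = 136, y1_6 = 128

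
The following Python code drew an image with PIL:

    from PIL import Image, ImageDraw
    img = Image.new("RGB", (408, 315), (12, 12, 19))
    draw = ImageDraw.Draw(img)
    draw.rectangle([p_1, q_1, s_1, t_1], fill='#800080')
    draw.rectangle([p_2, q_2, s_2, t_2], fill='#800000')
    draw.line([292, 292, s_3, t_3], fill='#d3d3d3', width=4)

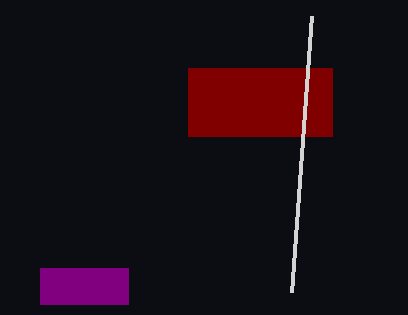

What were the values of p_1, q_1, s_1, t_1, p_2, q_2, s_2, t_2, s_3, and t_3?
p_1 = 40, q_1 = 268, s_1 = 128, t_1 = 304, p_2 = 188, q_2 = 68, s_2 = 332, t_2 = 136, s_3 = 312, t_3 = 16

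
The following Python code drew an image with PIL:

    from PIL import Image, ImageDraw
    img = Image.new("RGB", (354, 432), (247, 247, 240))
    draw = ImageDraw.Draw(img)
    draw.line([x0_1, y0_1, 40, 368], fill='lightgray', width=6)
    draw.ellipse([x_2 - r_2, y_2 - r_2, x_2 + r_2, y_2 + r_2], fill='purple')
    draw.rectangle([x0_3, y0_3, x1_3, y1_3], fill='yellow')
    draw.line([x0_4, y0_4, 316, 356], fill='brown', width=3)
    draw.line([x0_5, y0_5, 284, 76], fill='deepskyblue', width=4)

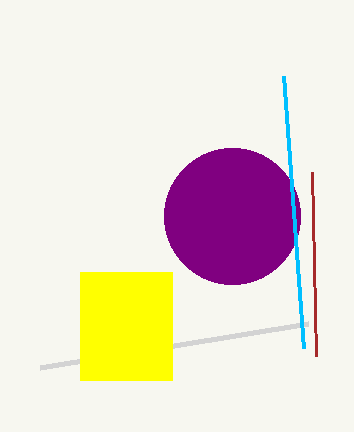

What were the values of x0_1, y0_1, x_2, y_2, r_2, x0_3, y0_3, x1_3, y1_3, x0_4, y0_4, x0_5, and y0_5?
x0_1 = 308
y0_1 = 324
x_2 = 232
y_2 = 216
r_2 = 68
x0_3 = 80
y0_3 = 272
x1_3 = 172
y1_3 = 380
x0_4 = 312
y0_4 = 172
x0_5 = 304
y0_5 = 348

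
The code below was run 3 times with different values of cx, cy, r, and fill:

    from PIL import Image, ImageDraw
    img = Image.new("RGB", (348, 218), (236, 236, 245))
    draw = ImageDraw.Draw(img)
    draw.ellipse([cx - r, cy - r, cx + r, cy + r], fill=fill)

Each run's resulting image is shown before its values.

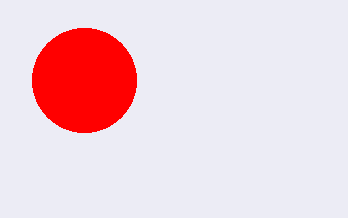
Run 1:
cx = 84, cy = 80, r = 52, fill = 'red'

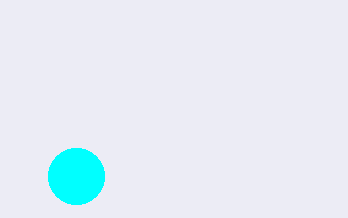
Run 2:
cx = 76
cy = 176
r = 28
fill = 'cyan'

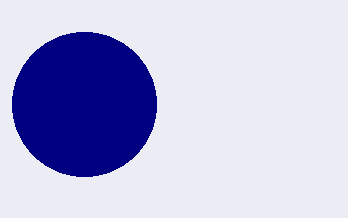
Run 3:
cx = 84
cy = 104
r = 72
fill = 'navy'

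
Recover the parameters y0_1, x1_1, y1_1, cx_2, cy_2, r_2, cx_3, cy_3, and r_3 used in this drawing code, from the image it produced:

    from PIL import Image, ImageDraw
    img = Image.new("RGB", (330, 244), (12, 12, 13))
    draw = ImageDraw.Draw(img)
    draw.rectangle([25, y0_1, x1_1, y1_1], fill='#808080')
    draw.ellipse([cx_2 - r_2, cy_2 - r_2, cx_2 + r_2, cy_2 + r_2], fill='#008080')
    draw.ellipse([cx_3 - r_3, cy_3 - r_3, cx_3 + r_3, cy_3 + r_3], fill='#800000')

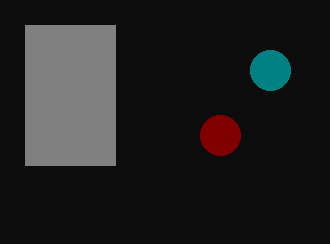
y0_1 = 25
x1_1 = 115
y1_1 = 165
cx_2 = 270
cy_2 = 70
r_2 = 20
cx_3 = 220
cy_3 = 135
r_3 = 20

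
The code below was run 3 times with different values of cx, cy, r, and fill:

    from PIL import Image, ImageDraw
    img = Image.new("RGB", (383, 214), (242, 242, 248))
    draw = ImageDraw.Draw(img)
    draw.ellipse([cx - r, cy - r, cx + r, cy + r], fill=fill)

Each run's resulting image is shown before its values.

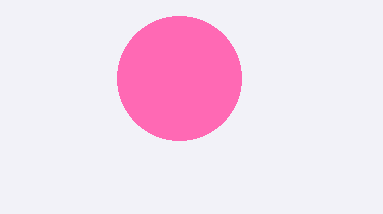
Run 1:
cx = 179
cy = 78
r = 62
fill = 'hotpink'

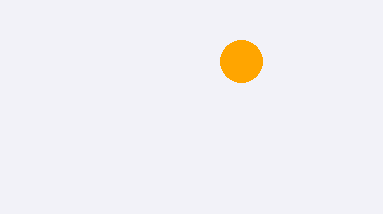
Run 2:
cx = 241, cy = 61, r = 21, fill = 'orange'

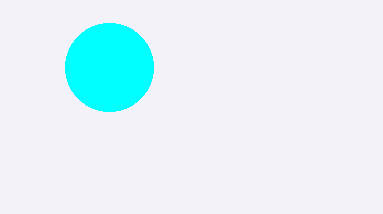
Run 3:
cx = 109; cy = 67; r = 44; fill = 'cyan'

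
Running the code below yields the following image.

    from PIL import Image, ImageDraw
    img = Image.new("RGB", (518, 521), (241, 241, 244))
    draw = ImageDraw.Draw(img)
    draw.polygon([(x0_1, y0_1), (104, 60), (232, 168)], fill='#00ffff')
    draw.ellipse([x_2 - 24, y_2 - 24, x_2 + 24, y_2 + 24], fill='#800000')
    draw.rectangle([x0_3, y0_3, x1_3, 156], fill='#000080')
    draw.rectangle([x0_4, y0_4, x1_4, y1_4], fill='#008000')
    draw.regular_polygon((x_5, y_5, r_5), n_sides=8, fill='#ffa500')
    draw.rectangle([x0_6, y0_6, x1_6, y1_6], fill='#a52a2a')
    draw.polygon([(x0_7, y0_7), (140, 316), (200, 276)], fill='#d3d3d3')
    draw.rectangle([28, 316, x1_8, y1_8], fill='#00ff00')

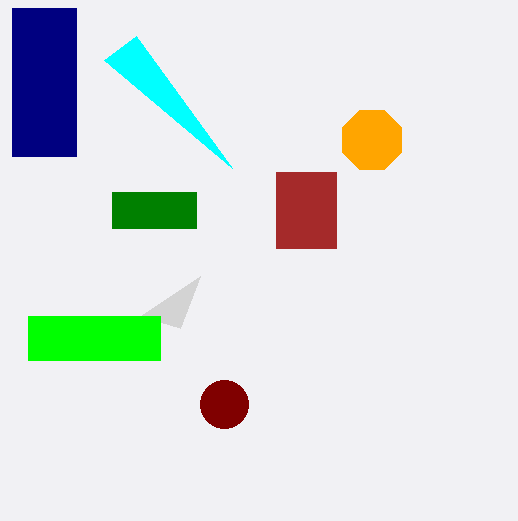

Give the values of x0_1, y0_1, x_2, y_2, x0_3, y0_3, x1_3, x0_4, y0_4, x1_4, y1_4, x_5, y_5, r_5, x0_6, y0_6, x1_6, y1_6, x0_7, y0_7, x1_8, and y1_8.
x0_1 = 136
y0_1 = 36
x_2 = 224
y_2 = 404
x0_3 = 12
y0_3 = 8
x1_3 = 76
x0_4 = 112
y0_4 = 192
x1_4 = 196
y1_4 = 228
x_5 = 372
y_5 = 140
r_5 = 32
x0_6 = 276
y0_6 = 172
x1_6 = 336
y1_6 = 248
x0_7 = 180
y0_7 = 328
x1_8 = 160
y1_8 = 360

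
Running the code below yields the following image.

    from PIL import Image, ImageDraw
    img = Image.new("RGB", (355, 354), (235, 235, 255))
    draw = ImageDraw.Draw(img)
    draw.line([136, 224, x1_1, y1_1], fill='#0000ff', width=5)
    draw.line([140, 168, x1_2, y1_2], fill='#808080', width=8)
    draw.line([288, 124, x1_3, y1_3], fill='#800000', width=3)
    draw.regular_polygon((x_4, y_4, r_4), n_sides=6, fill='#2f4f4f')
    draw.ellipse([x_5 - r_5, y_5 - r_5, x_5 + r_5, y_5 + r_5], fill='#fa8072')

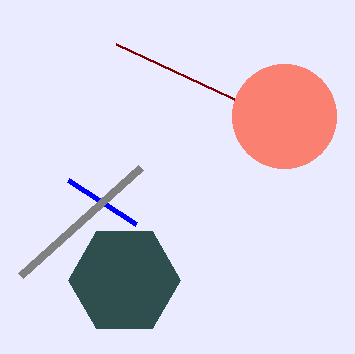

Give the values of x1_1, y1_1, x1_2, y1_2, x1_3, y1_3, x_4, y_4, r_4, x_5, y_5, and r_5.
x1_1 = 68
y1_1 = 180
x1_2 = 20
y1_2 = 276
x1_3 = 116
y1_3 = 44
x_4 = 124
y_4 = 280
r_4 = 56
x_5 = 284
y_5 = 116
r_5 = 52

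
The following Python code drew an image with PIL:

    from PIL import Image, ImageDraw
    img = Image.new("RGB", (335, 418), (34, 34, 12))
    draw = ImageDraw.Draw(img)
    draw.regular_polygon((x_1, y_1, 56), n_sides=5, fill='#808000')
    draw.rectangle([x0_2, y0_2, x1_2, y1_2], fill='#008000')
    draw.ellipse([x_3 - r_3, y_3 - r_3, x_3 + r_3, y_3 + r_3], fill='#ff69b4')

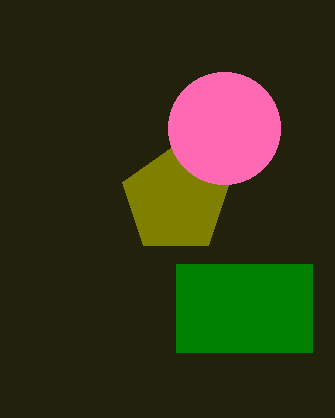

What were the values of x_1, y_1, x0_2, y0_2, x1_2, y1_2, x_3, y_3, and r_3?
x_1 = 176
y_1 = 200
x0_2 = 176
y0_2 = 264
x1_2 = 312
y1_2 = 352
x_3 = 224
y_3 = 128
r_3 = 56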